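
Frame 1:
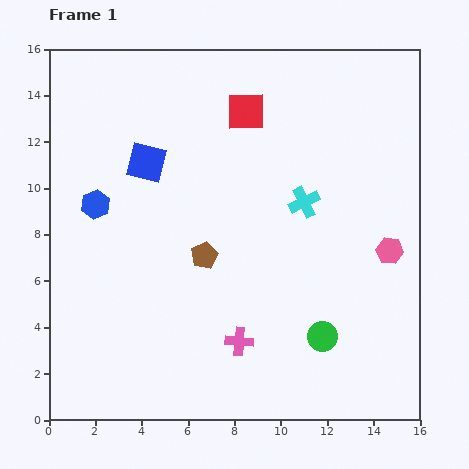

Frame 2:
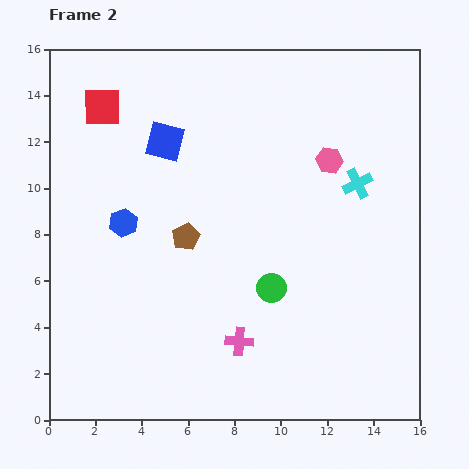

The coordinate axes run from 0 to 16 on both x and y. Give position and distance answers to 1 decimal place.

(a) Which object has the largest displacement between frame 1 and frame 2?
the red square

(moved 6.2; next 4.7)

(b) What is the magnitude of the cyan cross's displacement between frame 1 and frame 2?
2.4

The cyan cross moved from (11.0, 9.4) to (13.3, 10.2), a distance of √(2.3² + 0.8²) ≈ 2.4.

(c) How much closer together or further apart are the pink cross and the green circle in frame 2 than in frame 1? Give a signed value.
-0.9

Distance in frame 1: 3.6. Distance in frame 2: 2.7.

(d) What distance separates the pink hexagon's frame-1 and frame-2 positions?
4.7

The pink hexagon moved from (14.7, 7.3) to (12.1, 11.2), a distance of √(2.6² + 3.9²) ≈ 4.7.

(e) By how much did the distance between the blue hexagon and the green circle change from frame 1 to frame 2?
-4.3

Distance in frame 1: 11.3. Distance in frame 2: 7.0.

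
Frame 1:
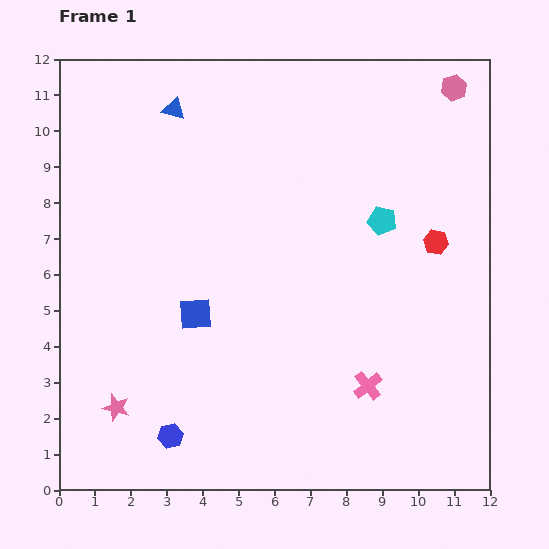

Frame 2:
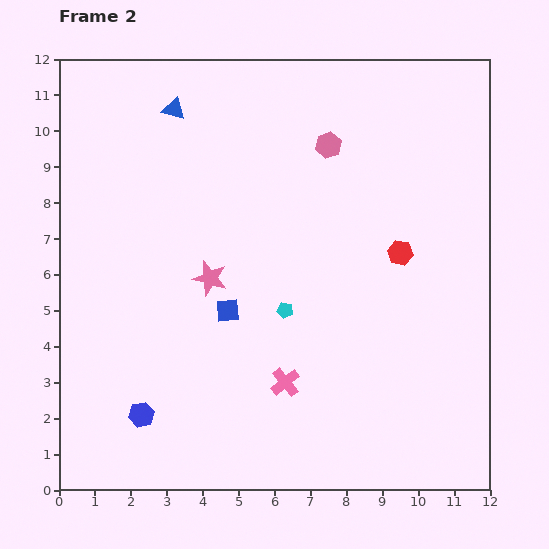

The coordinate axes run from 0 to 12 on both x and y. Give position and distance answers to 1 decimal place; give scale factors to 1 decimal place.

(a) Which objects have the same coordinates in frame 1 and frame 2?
the blue triangle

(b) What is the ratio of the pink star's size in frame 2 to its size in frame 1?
1.3×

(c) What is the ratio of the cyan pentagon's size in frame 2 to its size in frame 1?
0.6×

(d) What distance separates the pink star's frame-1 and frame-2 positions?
4.4

The pink star moved from (1.6, 2.3) to (4.2, 5.9), a distance of √(2.6² + 3.6²) ≈ 4.4.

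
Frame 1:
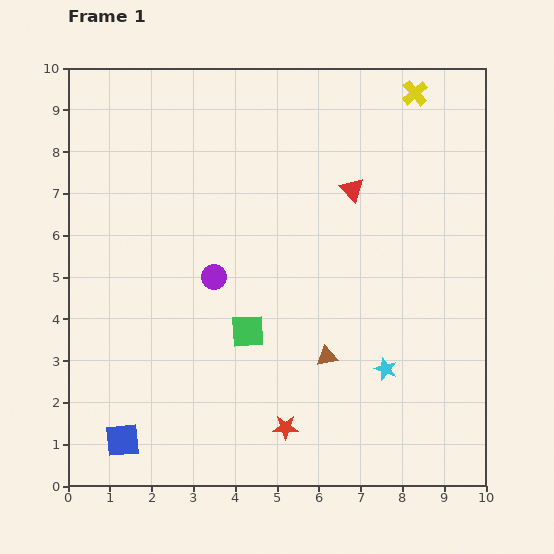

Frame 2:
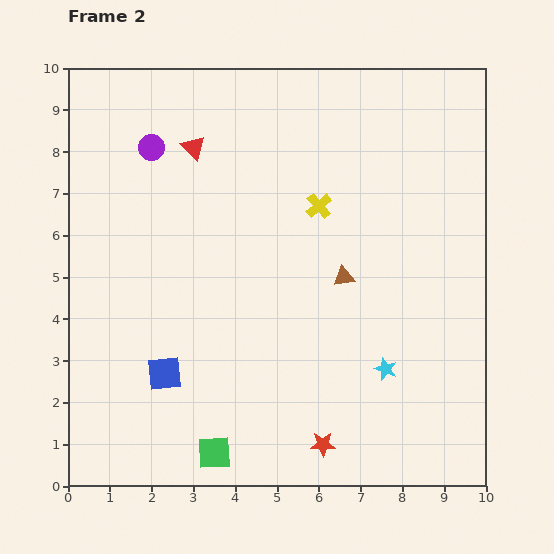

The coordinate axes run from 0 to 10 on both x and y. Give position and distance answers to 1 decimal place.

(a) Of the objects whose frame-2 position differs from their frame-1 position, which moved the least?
the red star

(moved 1.0)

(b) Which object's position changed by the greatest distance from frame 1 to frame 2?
the red triangle

(moved 3.9; next 3.5)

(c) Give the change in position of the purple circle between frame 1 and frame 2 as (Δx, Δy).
(-1.5, 3.1)

The purple circle was at (3.5, 5.0) in frame 1 and (2.0, 8.1) in frame 2.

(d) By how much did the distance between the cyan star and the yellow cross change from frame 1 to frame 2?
-2.4

Distance in frame 1: 6.6. Distance in frame 2: 4.2.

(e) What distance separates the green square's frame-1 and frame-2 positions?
3.0

The green square moved from (4.3, 3.7) to (3.5, 0.8), a distance of √(0.8² + 2.9²) ≈ 3.0.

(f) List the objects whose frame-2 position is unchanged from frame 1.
the cyan star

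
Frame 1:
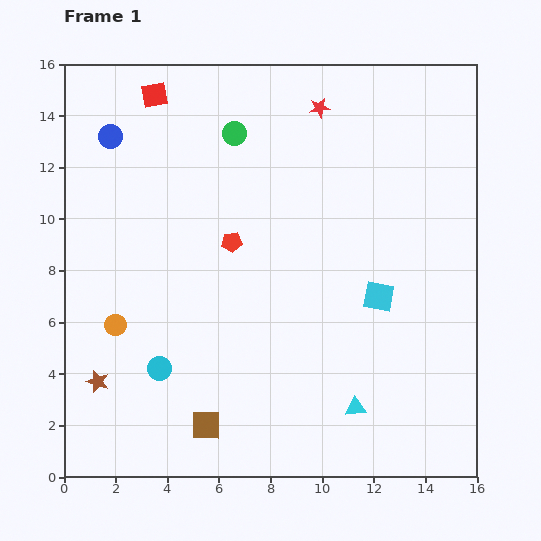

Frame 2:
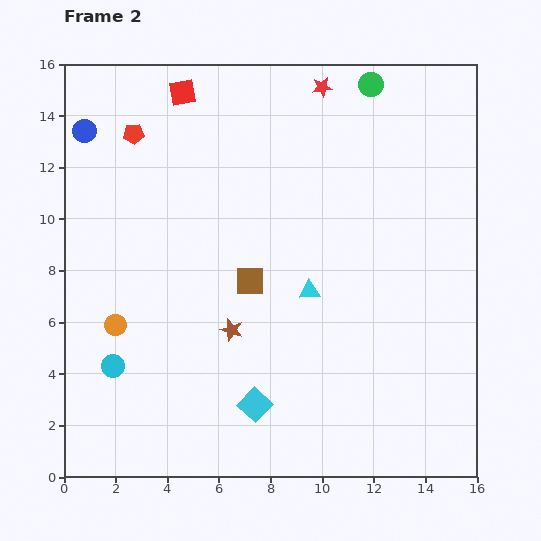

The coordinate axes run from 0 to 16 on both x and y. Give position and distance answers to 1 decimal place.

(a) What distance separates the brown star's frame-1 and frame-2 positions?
5.6

The brown star moved from (1.3, 3.7) to (6.5, 5.7), a distance of √(5.2² + 2.0²) ≈ 5.6.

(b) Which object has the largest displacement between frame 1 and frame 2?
the cyan square

(moved 6.4; next 5.9)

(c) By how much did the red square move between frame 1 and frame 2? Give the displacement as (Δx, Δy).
(1.1, 0.1)

The red square was at (3.5, 14.8) in frame 1 and (4.6, 14.9) in frame 2.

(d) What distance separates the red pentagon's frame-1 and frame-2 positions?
5.7

The red pentagon moved from (6.5, 9.1) to (2.7, 13.3), a distance of √(3.8² + 4.2²) ≈ 5.7.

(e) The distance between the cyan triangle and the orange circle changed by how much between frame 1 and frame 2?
-2.2

Distance in frame 1: 9.8. Distance in frame 2: 7.6.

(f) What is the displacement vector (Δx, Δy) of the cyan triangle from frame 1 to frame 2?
(-1.8, 4.5)

The cyan triangle was at (11.3, 2.7) in frame 1 and (9.5, 7.2) in frame 2.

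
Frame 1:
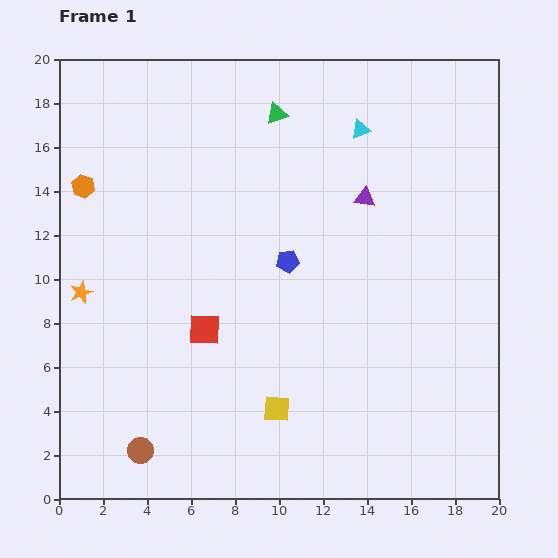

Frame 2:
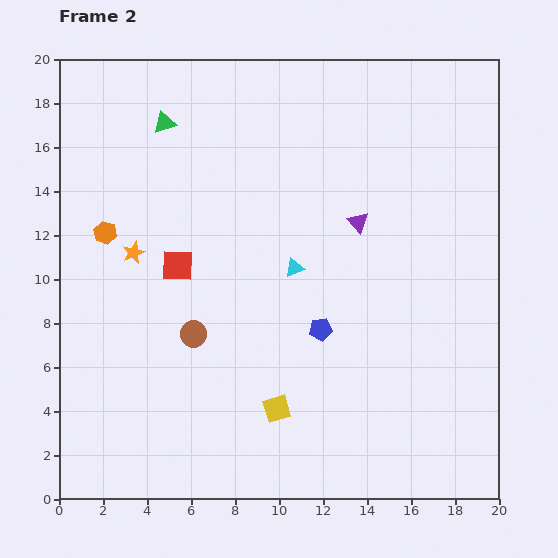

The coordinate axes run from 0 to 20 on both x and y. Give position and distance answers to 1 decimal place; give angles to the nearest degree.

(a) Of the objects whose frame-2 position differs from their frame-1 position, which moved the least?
the purple triangle

(moved 1.1)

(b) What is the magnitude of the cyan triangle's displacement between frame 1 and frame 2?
7.0

The cyan triangle moved from (13.7, 16.8) to (10.7, 10.5), a distance of √(3.0² + 6.3²) ≈ 7.0.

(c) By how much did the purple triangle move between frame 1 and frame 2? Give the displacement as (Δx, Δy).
(-0.3, -1.1)

The purple triangle was at (13.9, 13.7) in frame 1 and (13.6, 12.6) in frame 2.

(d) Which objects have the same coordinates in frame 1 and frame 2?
the yellow square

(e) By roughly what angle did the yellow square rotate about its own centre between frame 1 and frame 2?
21° counter-clockwise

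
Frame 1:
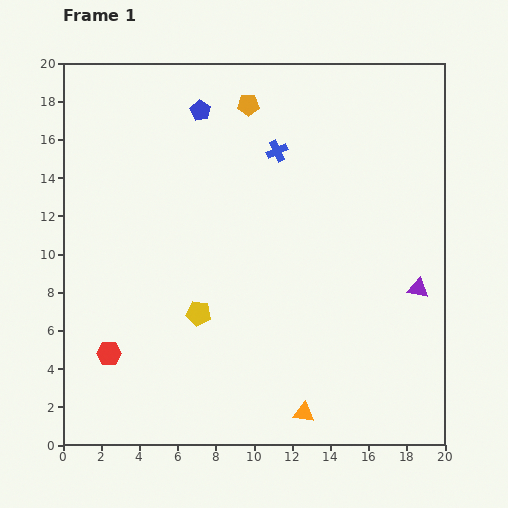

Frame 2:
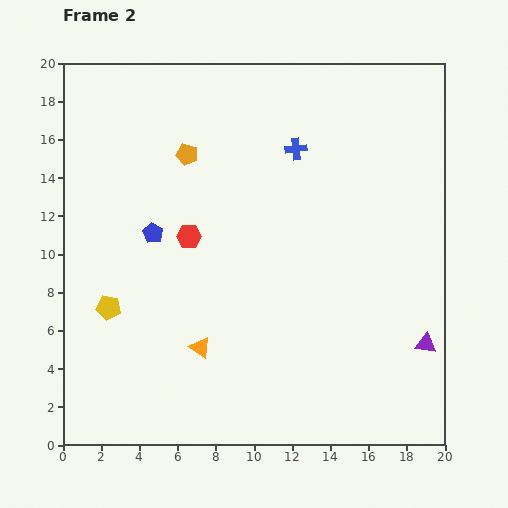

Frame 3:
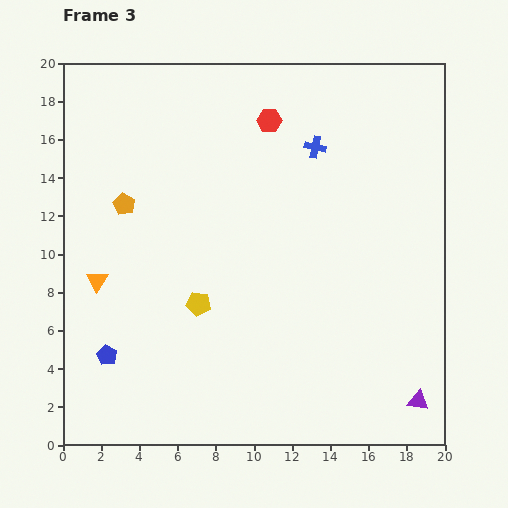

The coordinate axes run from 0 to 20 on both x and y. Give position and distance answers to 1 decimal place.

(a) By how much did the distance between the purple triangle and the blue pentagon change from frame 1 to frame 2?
+0.7

Distance in frame 1: 14.7. Distance in frame 2: 15.4.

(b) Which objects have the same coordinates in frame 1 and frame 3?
none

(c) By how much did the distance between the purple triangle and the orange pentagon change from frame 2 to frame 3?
+2.6

Distance in frame 2: 15.9. Distance in frame 3: 18.5.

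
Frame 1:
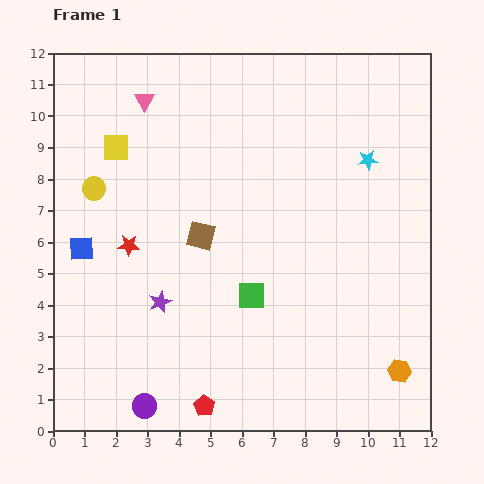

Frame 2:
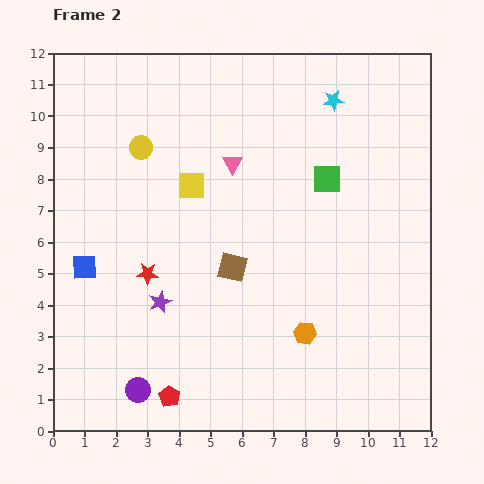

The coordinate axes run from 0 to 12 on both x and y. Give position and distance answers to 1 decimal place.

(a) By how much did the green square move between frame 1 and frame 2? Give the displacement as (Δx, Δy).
(2.4, 3.7)

The green square was at (6.3, 4.3) in frame 1 and (8.7, 8.0) in frame 2.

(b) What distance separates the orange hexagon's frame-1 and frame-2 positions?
3.2

The orange hexagon moved from (11.0, 1.9) to (8.0, 3.1), a distance of √(3.0² + 1.2²) ≈ 3.2.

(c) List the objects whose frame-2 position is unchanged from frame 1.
the purple star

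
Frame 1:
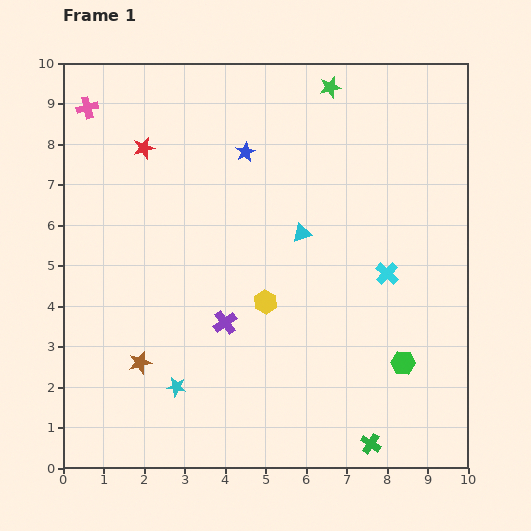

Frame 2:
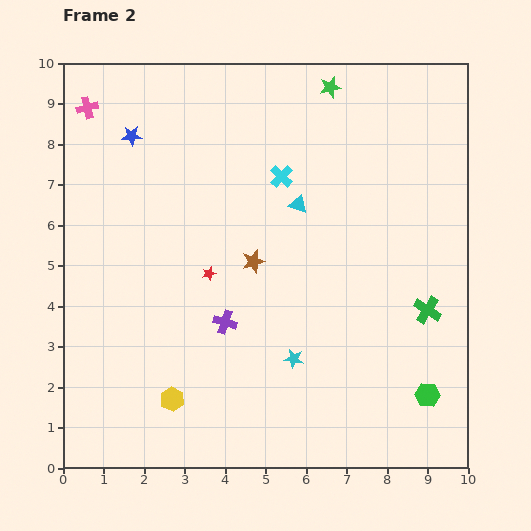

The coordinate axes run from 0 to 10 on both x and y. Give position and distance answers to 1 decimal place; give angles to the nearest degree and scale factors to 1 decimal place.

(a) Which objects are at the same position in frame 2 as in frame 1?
the purple cross, the pink cross, the green star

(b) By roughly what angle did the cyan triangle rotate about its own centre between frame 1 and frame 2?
35° clockwise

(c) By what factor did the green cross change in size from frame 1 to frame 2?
1.3×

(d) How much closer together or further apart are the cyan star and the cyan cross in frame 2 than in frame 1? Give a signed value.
-1.4

Distance in frame 1: 5.9. Distance in frame 2: 4.5.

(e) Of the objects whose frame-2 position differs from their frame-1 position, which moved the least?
the cyan triangle

(moved 0.7)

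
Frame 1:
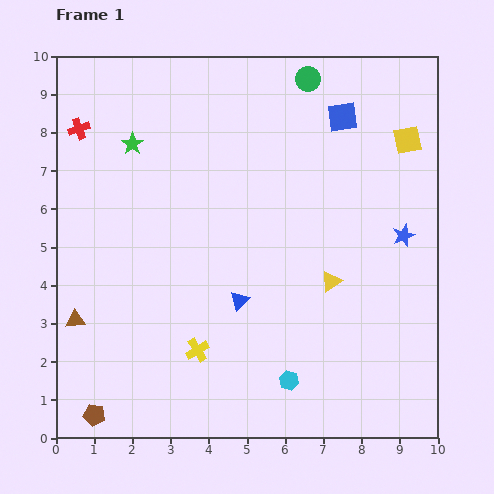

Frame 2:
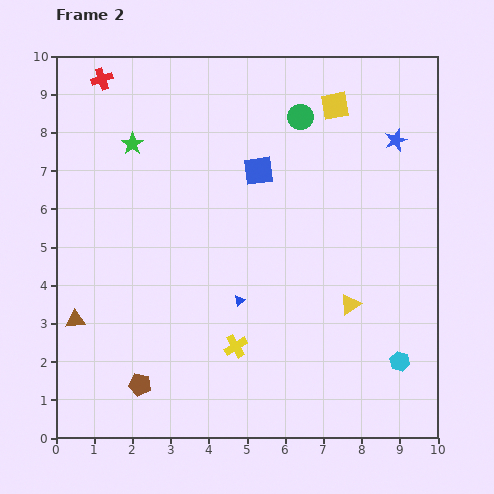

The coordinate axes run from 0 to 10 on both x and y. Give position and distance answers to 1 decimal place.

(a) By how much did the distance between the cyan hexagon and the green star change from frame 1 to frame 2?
+1.6

Distance in frame 1: 7.4. Distance in frame 2: 9.0.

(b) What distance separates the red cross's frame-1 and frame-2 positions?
1.4

The red cross moved from (0.6, 8.1) to (1.2, 9.4), a distance of √(0.6² + 1.3²) ≈ 1.4.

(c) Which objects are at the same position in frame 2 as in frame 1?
the brown triangle, the blue triangle, the green star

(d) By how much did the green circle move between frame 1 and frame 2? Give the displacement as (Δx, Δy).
(-0.2, -1.0)

The green circle was at (6.6, 9.4) in frame 1 and (6.4, 8.4) in frame 2.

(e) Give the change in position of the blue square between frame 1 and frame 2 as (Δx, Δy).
(-2.2, -1.4)

The blue square was at (7.5, 8.4) in frame 1 and (5.3, 7.0) in frame 2.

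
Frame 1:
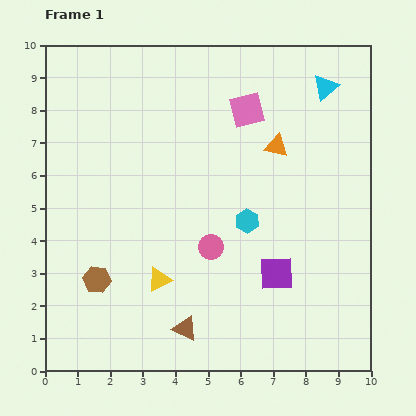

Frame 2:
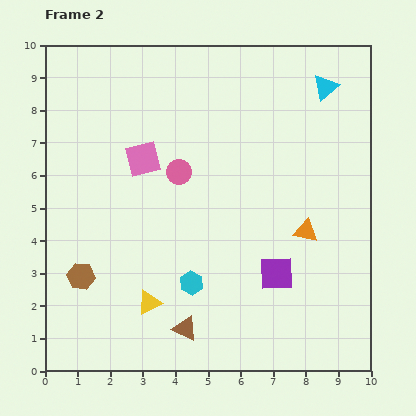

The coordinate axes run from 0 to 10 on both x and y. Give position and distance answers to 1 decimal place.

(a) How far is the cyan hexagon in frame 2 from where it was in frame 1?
2.5

The cyan hexagon moved from (6.2, 4.6) to (4.5, 2.7), a distance of √(1.7² + 1.9²) ≈ 2.5.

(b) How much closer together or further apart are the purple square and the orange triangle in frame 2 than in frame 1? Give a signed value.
-2.3

Distance in frame 1: 3.9. Distance in frame 2: 1.6.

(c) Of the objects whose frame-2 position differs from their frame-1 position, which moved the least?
the brown hexagon

(moved 0.5)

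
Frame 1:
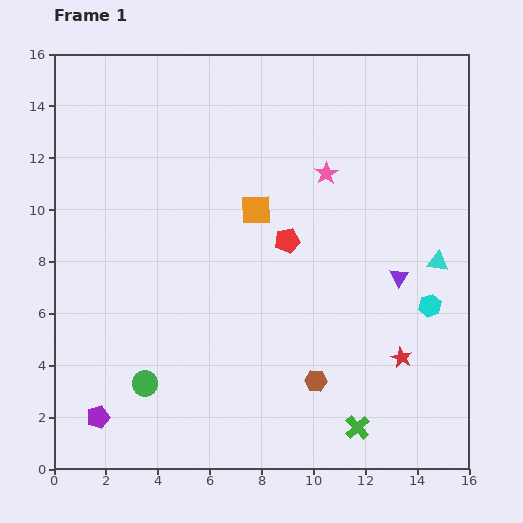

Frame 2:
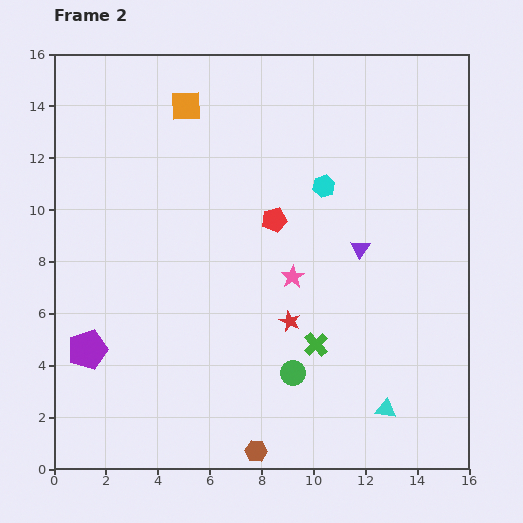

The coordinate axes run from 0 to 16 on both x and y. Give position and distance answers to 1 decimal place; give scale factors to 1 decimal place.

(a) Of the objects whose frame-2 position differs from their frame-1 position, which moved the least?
the red pentagon

(moved 0.9)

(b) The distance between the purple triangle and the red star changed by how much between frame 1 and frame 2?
+0.8

Distance in frame 1: 3.1. Distance in frame 2: 3.9.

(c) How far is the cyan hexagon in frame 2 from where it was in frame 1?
6.2

The cyan hexagon moved from (14.5, 6.3) to (10.4, 10.9), a distance of √(4.1² + 4.6²) ≈ 6.2.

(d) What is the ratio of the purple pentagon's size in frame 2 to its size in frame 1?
1.7×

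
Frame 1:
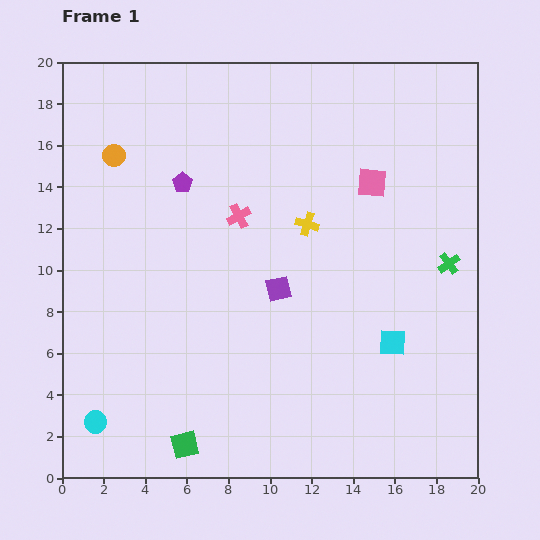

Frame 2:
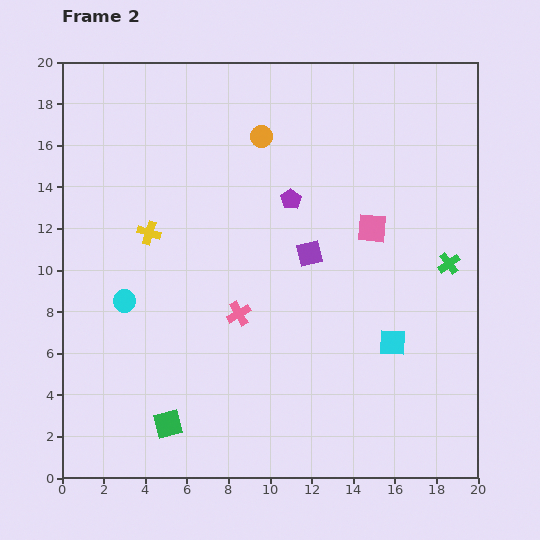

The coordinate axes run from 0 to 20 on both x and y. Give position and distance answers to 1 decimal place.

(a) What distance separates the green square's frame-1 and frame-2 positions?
1.3

The green square moved from (5.9, 1.6) to (5.1, 2.6), a distance of √(0.8² + 1.0²) ≈ 1.3.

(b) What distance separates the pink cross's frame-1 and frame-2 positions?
4.7

The pink cross moved from (8.5, 12.6) to (8.5, 7.9), a distance of √(0.0² + 4.7²) ≈ 4.7.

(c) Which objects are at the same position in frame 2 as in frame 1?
the green cross, the cyan square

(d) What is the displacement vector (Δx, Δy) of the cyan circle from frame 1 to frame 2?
(1.4, 5.8)

The cyan circle was at (1.6, 2.7) in frame 1 and (3.0, 8.5) in frame 2.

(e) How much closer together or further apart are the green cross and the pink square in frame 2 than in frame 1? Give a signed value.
-1.3

Distance in frame 1: 5.4. Distance in frame 2: 4.1.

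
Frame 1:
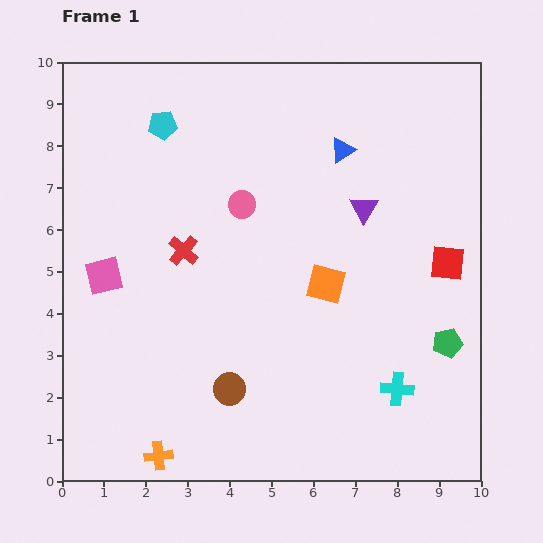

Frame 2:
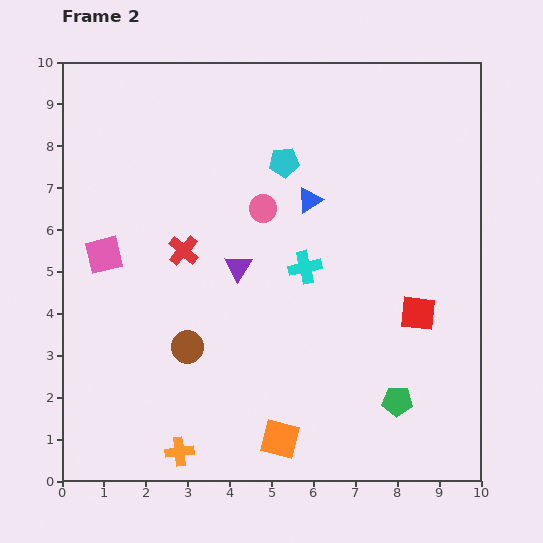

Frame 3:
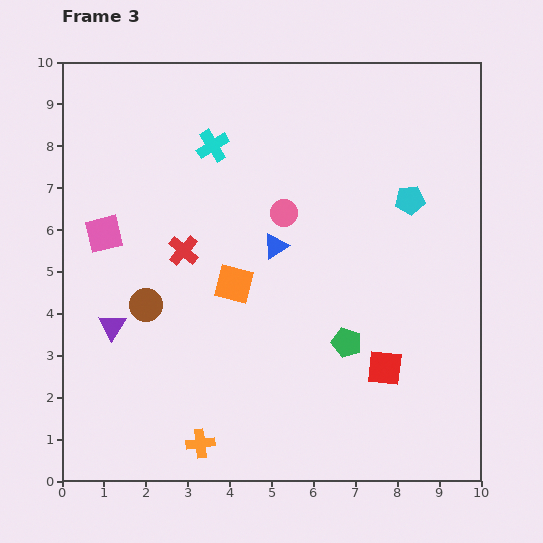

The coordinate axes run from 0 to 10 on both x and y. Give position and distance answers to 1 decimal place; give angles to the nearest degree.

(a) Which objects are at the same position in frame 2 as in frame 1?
the red cross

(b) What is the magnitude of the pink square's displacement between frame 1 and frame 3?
1.0

The pink square moved from (1.0, 4.9) to (1.0, 5.9), a distance of √(0.0² + 1.0²) ≈ 1.0.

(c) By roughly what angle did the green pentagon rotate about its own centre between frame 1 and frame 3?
30° clockwise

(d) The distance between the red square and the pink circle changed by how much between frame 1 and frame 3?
-0.7

Distance in frame 1: 5.1. Distance in frame 3: 4.4.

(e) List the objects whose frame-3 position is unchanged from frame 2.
the red cross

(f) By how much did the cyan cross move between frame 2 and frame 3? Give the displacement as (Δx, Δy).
(-2.2, 2.9)

The cyan cross was at (5.8, 5.1) in frame 2 and (3.6, 8.0) in frame 3.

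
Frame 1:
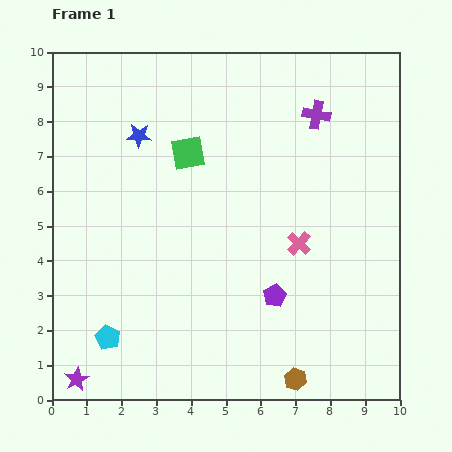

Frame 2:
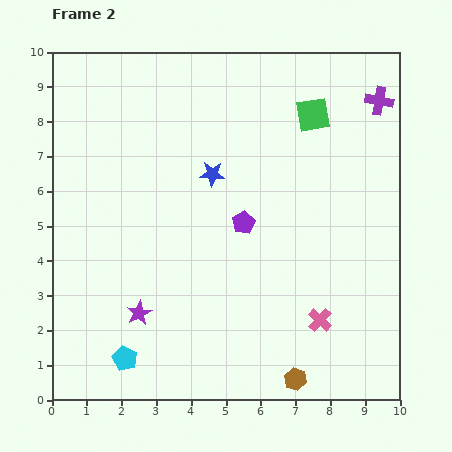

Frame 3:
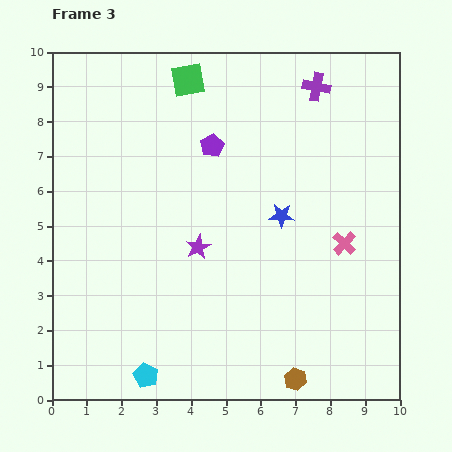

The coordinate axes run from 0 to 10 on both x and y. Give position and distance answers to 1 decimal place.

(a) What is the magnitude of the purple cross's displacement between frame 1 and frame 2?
1.8

The purple cross moved from (7.6, 8.2) to (9.4, 8.6), a distance of √(1.8² + 0.4²) ≈ 1.8.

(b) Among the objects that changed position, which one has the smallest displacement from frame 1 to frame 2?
the cyan pentagon

(moved 0.8)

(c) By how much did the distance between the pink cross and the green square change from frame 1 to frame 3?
+2.4

Distance in frame 1: 4.1. Distance in frame 3: 6.5.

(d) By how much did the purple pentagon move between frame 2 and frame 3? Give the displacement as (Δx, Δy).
(-0.9, 2.2)

The purple pentagon was at (5.5, 5.1) in frame 2 and (4.6, 7.3) in frame 3.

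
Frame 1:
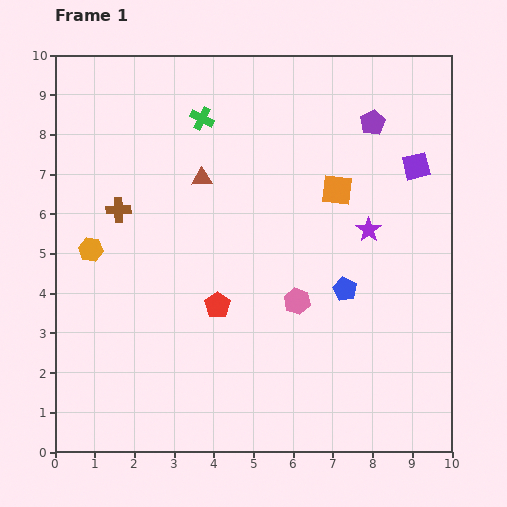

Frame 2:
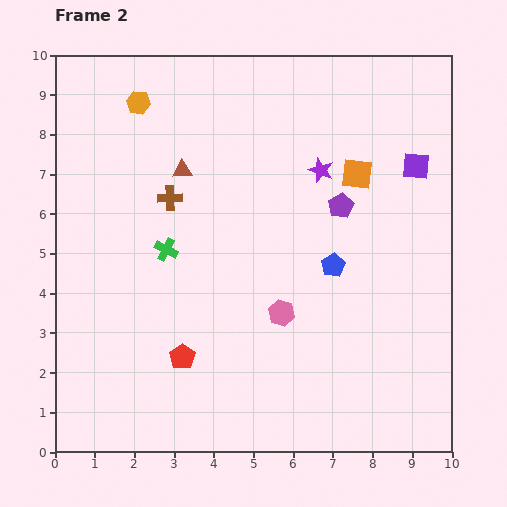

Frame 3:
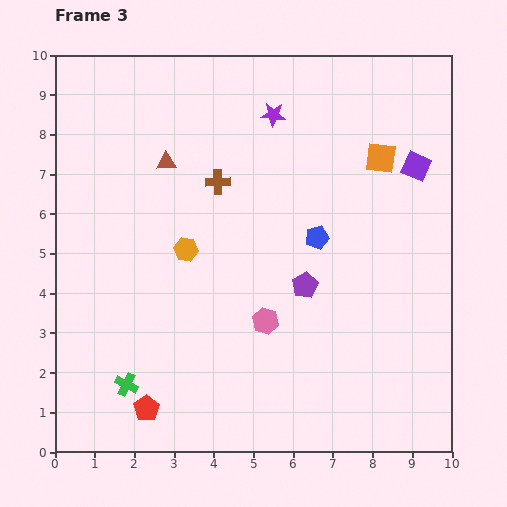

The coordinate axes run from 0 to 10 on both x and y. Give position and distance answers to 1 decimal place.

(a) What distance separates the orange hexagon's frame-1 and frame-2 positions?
3.9

The orange hexagon moved from (0.9, 5.1) to (2.1, 8.8), a distance of √(1.2² + 3.7²) ≈ 3.9.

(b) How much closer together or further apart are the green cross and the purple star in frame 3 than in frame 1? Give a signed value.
+2.7

Distance in frame 1: 5.0. Distance in frame 3: 7.7.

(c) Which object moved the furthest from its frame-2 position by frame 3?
the orange hexagon

(moved 3.9; next 3.5)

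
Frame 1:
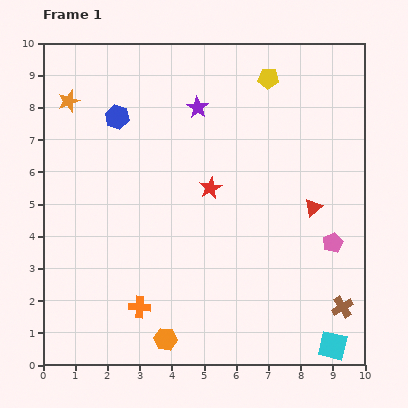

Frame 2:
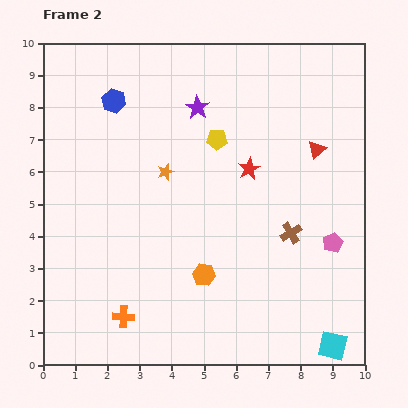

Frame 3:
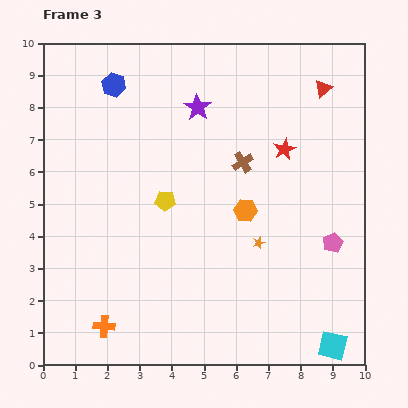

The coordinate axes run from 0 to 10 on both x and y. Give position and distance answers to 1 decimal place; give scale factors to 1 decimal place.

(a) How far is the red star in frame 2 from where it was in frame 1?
1.3

The red star moved from (5.2, 5.5) to (6.4, 6.1), a distance of √(1.2² + 0.6²) ≈ 1.3.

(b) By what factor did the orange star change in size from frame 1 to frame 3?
0.6×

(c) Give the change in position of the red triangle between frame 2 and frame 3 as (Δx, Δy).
(0.2, 1.9)

The red triangle was at (8.5, 6.7) in frame 2 and (8.7, 8.6) in frame 3.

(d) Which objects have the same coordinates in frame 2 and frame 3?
the purple star, the pink pentagon, the cyan square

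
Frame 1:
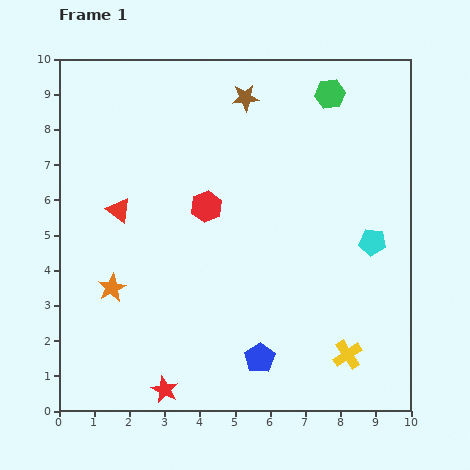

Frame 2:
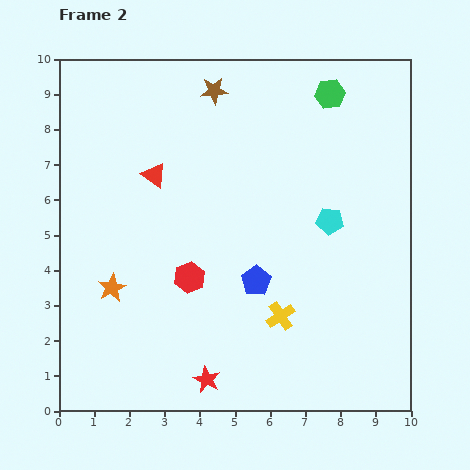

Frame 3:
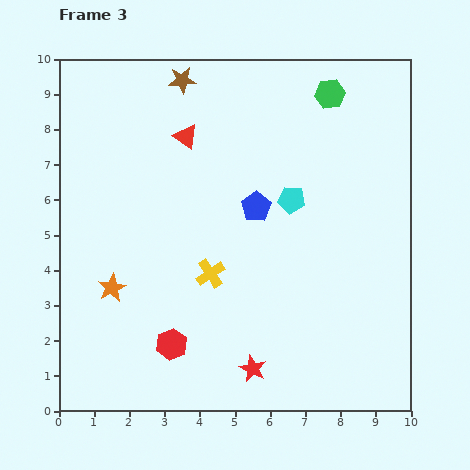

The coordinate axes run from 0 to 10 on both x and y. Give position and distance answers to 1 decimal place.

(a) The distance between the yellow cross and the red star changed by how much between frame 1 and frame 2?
-2.5

Distance in frame 1: 5.3. Distance in frame 2: 2.8.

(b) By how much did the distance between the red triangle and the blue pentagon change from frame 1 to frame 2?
-1.6

Distance in frame 1: 5.8. Distance in frame 2: 4.2.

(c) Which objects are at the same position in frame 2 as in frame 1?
the orange star, the green hexagon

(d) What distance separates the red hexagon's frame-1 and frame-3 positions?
4.0

The red hexagon moved from (4.2, 5.8) to (3.2, 1.9), a distance of √(1.0² + 3.9²) ≈ 4.0.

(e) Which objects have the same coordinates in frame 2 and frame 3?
the orange star, the green hexagon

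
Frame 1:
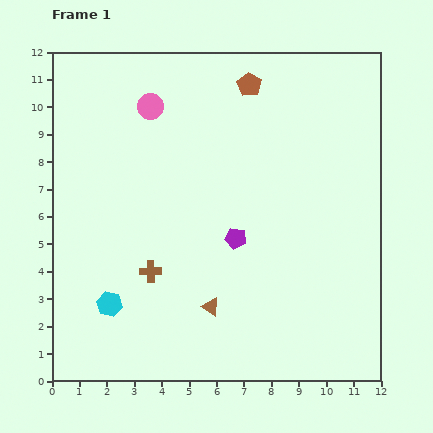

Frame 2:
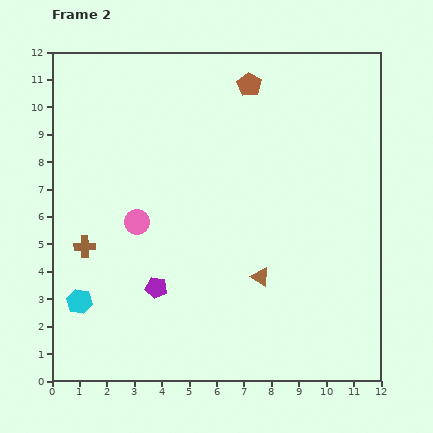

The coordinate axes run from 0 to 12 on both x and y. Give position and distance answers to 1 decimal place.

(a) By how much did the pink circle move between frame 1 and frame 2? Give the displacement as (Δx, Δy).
(-0.5, -4.2)

The pink circle was at (3.6, 10.0) in frame 1 and (3.1, 5.8) in frame 2.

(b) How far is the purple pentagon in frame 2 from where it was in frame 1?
3.4

The purple pentagon moved from (6.7, 5.2) to (3.8, 3.4), a distance of √(2.9² + 1.8²) ≈ 3.4.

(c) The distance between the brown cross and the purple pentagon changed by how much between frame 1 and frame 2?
-0.3

Distance in frame 1: 3.3. Distance in frame 2: 3.0.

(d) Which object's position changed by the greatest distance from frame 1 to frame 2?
the pink circle

(moved 4.2; next 3.4)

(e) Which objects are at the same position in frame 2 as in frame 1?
the brown pentagon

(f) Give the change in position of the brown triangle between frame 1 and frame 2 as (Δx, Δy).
(1.8, 1.1)

The brown triangle was at (5.8, 2.7) in frame 1 and (7.6, 3.8) in frame 2.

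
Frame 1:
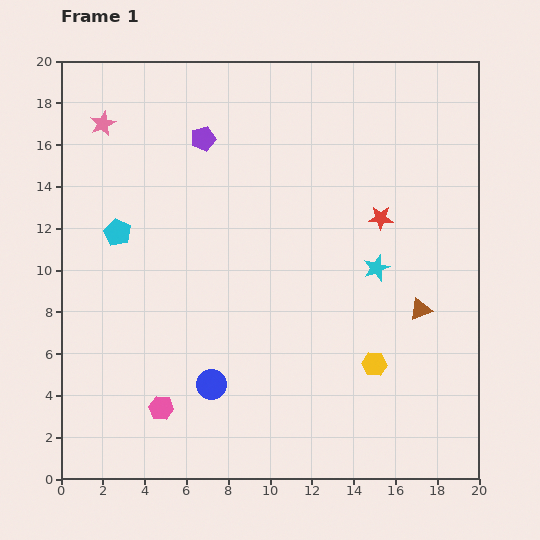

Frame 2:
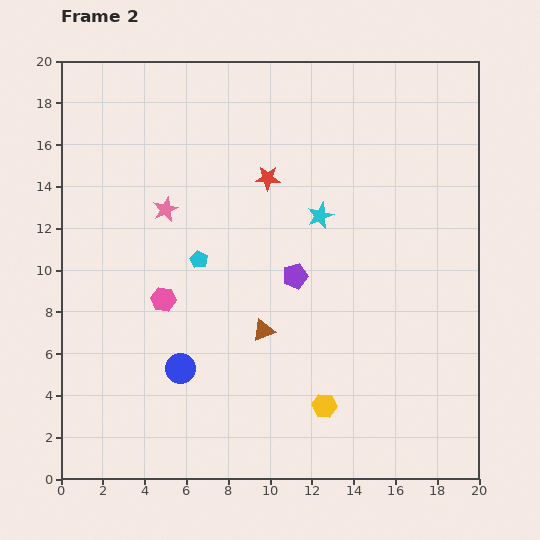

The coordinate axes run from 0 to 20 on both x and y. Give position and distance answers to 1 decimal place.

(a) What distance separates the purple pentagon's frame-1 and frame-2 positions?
7.9

The purple pentagon moved from (6.8, 16.3) to (11.2, 9.7), a distance of √(4.4² + 6.6²) ≈ 7.9.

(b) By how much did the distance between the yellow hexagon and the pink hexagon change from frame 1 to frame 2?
-1.2

Distance in frame 1: 10.4. Distance in frame 2: 9.2.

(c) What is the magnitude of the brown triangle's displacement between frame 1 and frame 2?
7.6

The brown triangle moved from (17.2, 8.1) to (9.7, 7.1), a distance of √(7.5² + 1.0²) ≈ 7.6.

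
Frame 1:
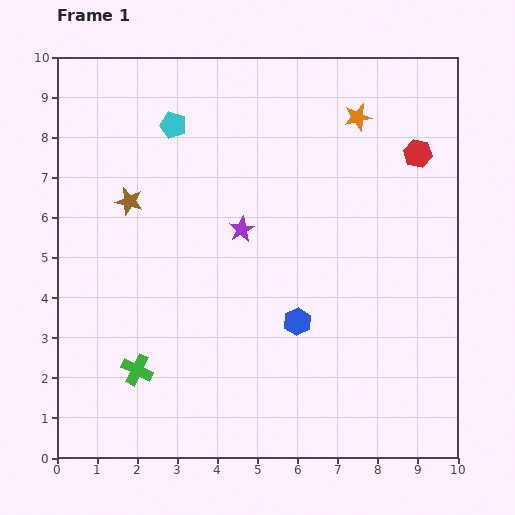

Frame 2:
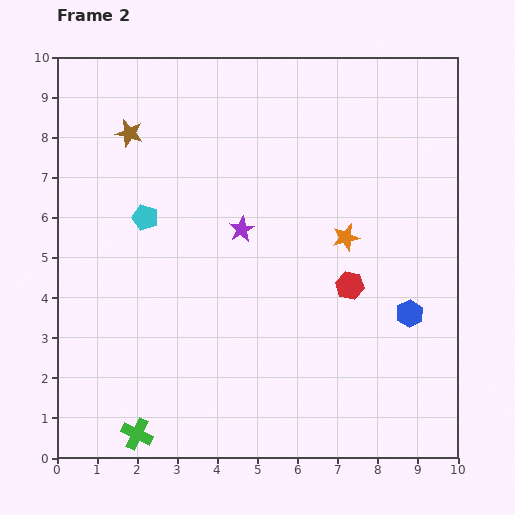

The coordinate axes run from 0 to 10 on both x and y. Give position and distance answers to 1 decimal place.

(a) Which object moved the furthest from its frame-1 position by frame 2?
the red hexagon

(moved 3.7; next 3.0)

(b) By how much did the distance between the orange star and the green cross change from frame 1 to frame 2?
-1.3

Distance in frame 1: 8.4. Distance in frame 2: 7.1.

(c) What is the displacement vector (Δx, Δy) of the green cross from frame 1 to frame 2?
(0.0, -1.6)

The green cross was at (2.0, 2.2) in frame 1 and (2.0, 0.6) in frame 2.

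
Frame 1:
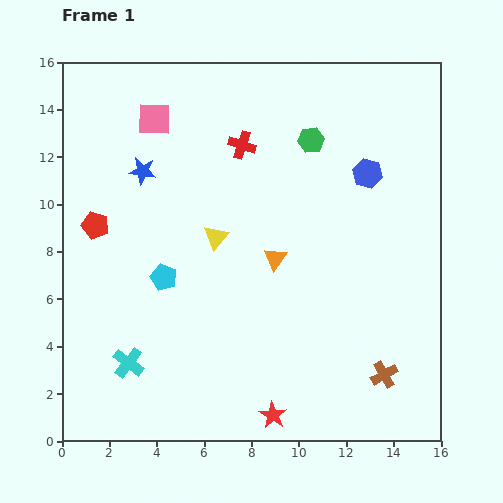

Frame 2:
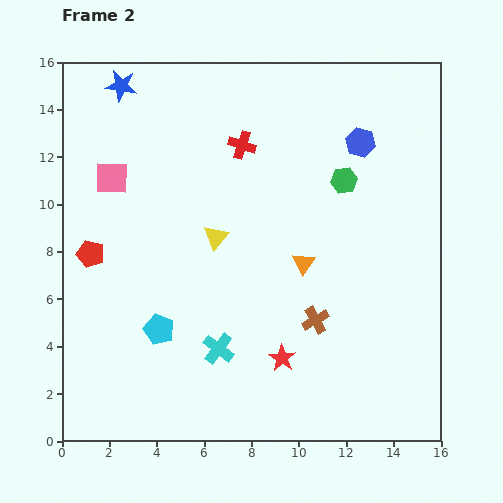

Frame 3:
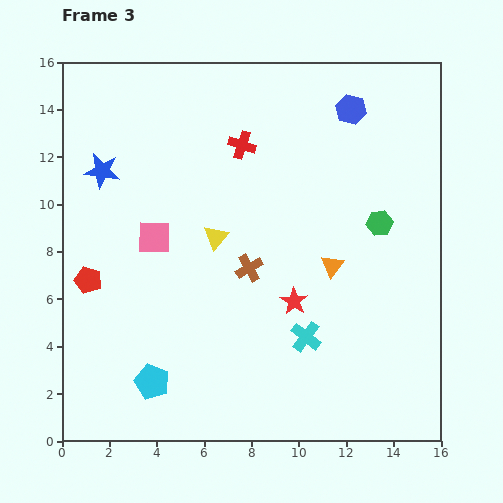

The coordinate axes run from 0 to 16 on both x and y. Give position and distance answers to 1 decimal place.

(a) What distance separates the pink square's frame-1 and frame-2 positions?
3.1

The pink square moved from (3.9, 13.6) to (2.1, 11.1), a distance of √(1.8² + 2.5²) ≈ 3.1.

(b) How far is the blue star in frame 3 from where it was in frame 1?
1.7

The blue star moved from (3.4, 11.4) to (1.7, 11.4), a distance of √(1.7² + 0.0²) ≈ 1.7.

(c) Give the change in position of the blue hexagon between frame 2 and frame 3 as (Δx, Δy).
(-0.4, 1.4)

The blue hexagon was at (12.6, 12.6) in frame 2 and (12.2, 14.0) in frame 3.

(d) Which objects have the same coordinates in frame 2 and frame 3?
the red cross, the yellow triangle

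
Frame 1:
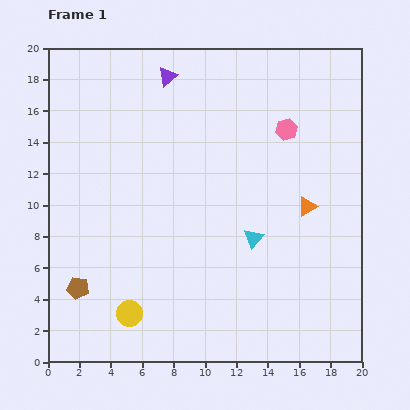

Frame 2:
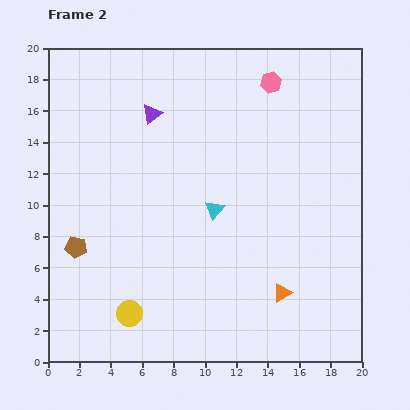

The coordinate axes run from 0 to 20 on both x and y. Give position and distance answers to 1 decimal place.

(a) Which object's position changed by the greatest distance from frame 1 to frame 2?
the orange triangle

(moved 5.7; next 3.2)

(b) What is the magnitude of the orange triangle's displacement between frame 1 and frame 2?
5.7

The orange triangle moved from (16.5, 9.9) to (14.9, 4.4), a distance of √(1.6² + 5.5²) ≈ 5.7.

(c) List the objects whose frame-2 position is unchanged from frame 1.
the yellow circle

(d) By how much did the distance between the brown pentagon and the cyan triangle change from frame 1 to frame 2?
-2.5

Distance in frame 1: 11.6. Distance in frame 2: 9.1.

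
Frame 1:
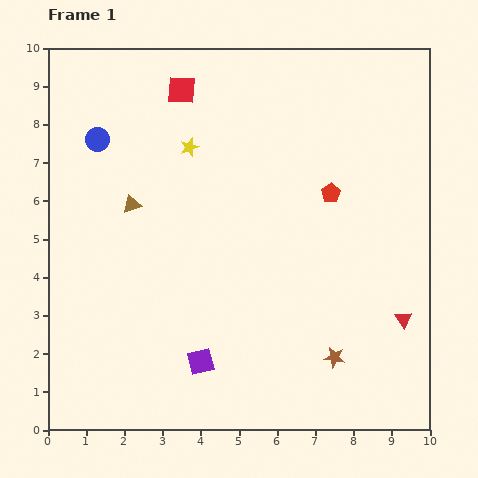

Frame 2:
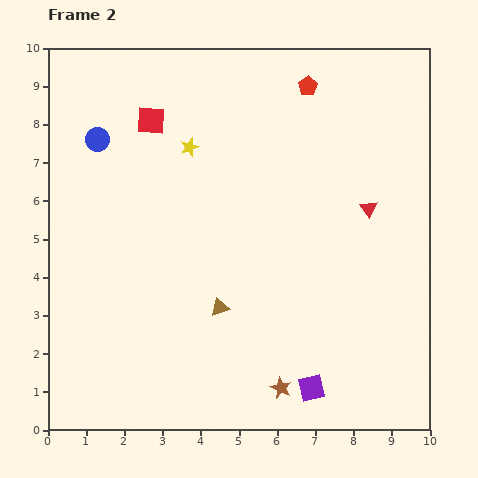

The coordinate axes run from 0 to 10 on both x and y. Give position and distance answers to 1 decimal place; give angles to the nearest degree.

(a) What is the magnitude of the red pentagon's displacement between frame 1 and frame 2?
2.9

The red pentagon moved from (7.4, 6.2) to (6.8, 9.0), a distance of √(0.6² + 2.8²) ≈ 2.9.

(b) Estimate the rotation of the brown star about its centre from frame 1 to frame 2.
17° clockwise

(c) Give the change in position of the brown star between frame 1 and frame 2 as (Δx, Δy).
(-1.4, -0.8)

The brown star was at (7.5, 1.9) in frame 1 and (6.1, 1.1) in frame 2.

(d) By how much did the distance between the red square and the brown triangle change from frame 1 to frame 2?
+1.9

Distance in frame 1: 3.3. Distance in frame 2: 5.2.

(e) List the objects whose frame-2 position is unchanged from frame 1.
the yellow star, the blue circle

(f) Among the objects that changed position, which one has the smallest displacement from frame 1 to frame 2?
the red square

(moved 1.1)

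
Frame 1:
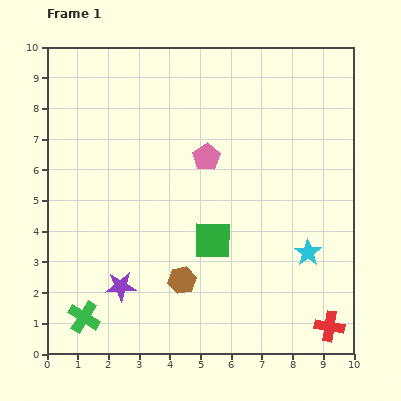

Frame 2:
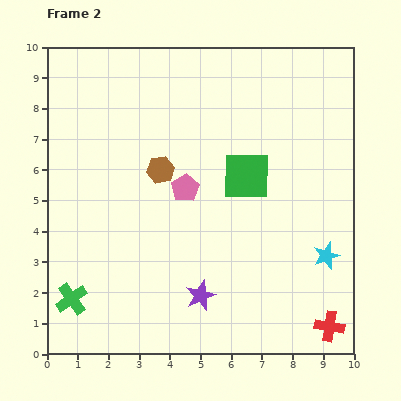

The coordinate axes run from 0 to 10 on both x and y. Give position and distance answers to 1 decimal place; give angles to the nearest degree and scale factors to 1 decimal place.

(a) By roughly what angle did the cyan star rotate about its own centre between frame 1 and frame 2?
17° clockwise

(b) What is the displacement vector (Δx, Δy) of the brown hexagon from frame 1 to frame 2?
(-0.7, 3.6)

The brown hexagon was at (4.4, 2.4) in frame 1 and (3.7, 6.0) in frame 2.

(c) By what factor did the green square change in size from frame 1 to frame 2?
1.3×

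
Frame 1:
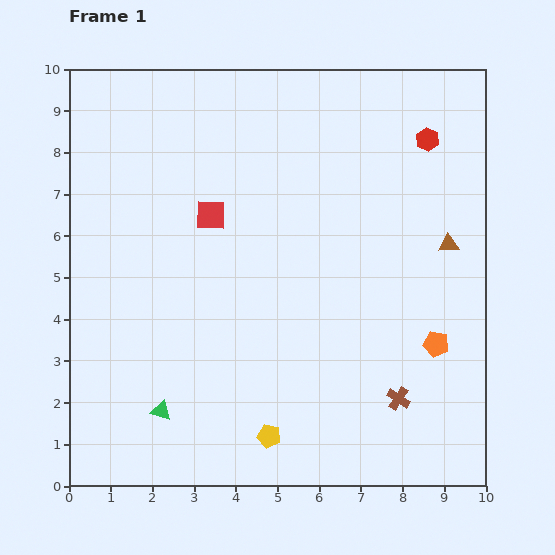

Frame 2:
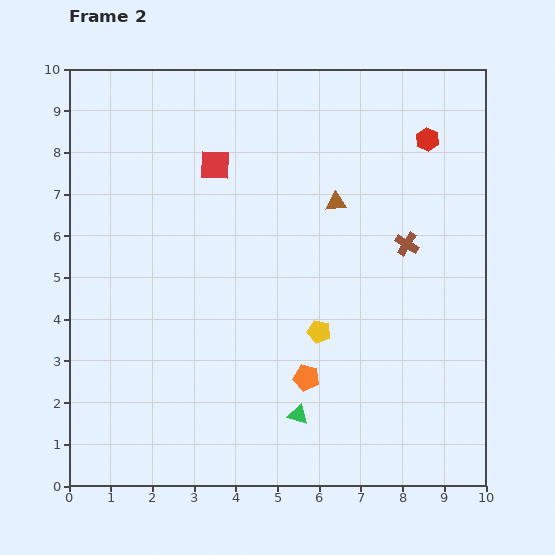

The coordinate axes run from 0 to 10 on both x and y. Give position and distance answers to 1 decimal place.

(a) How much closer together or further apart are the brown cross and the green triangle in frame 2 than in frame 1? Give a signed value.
-0.8

Distance in frame 1: 5.7. Distance in frame 2: 4.9.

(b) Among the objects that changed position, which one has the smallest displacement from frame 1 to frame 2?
the red square

(moved 1.2)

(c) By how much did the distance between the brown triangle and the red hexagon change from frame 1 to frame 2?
+0.2

Distance in frame 1: 2.5. Distance in frame 2: 2.7.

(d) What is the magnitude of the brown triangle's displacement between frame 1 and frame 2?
2.9

The brown triangle moved from (9.1, 5.8) to (6.4, 6.8), a distance of √(2.7² + 1.0²) ≈ 2.9.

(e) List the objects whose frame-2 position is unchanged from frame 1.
the red hexagon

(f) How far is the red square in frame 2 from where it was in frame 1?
1.2

The red square moved from (3.4, 6.5) to (3.5, 7.7), a distance of √(0.1² + 1.2²) ≈ 1.2.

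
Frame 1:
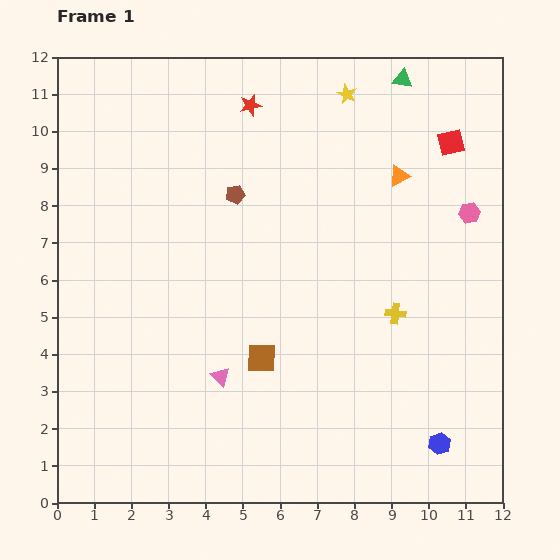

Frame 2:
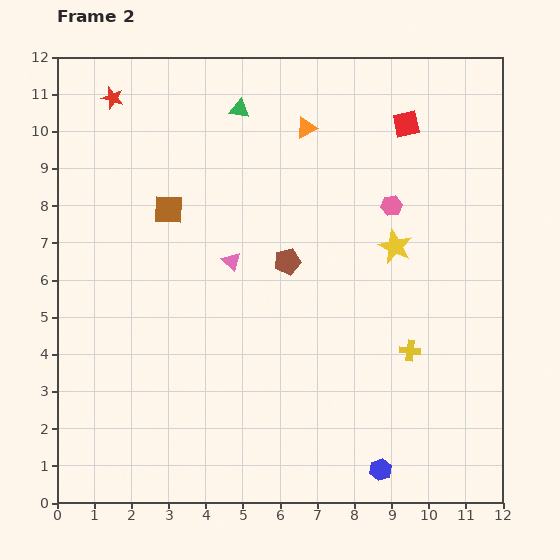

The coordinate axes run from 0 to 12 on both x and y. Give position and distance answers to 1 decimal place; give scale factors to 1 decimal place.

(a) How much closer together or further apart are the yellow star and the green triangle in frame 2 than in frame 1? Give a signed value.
+4.0

Distance in frame 1: 1.6. Distance in frame 2: 5.6.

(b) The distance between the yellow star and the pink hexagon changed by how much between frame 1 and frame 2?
-3.5

Distance in frame 1: 4.6. Distance in frame 2: 1.1.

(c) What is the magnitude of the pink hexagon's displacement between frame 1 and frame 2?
2.1

The pink hexagon moved from (11.1, 7.8) to (9.0, 8.0), a distance of √(2.1² + 0.2²) ≈ 2.1.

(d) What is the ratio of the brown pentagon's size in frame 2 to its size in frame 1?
1.4×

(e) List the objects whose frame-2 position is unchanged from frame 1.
none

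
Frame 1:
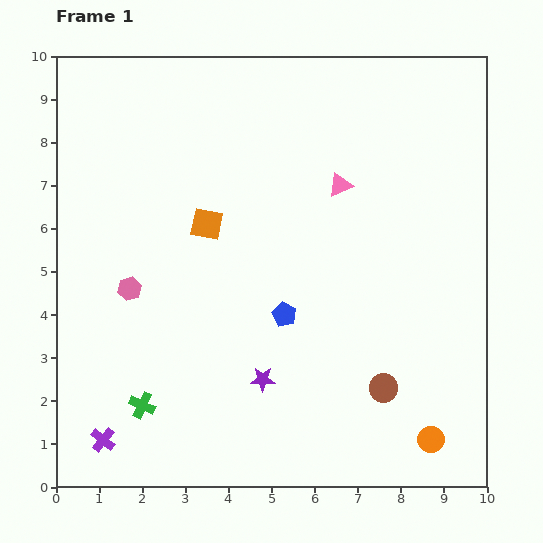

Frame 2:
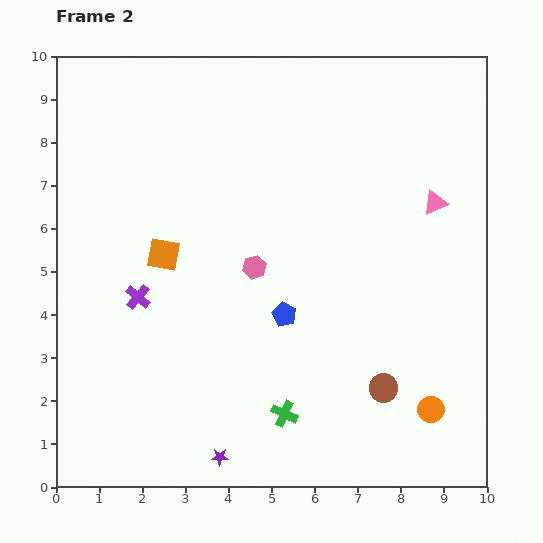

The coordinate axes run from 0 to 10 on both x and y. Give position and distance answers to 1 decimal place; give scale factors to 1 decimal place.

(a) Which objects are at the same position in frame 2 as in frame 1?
the brown circle, the blue pentagon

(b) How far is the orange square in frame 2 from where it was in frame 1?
1.2

The orange square moved from (3.5, 6.1) to (2.5, 5.4), a distance of √(1.0² + 0.7²) ≈ 1.2.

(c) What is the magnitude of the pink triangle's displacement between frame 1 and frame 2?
2.2

The pink triangle moved from (6.6, 7.0) to (8.8, 6.6), a distance of √(2.2² + 0.4²) ≈ 2.2.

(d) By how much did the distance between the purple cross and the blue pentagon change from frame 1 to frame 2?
-1.7

Distance in frame 1: 5.1. Distance in frame 2: 3.4.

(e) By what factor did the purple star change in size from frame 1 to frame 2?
0.7×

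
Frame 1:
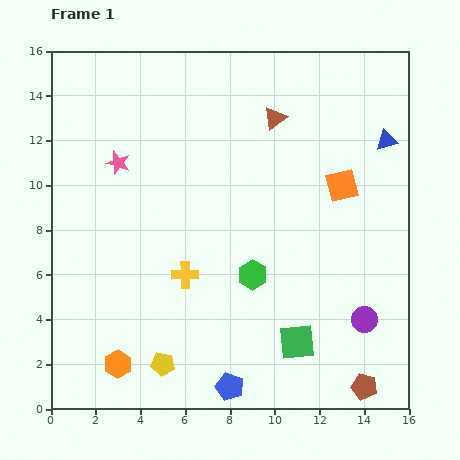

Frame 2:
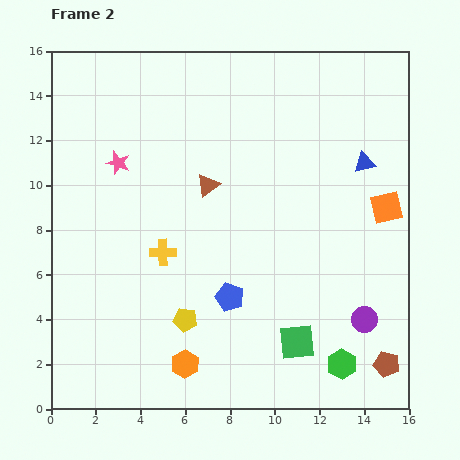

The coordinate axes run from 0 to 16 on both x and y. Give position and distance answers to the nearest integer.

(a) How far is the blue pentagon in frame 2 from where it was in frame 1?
4

The blue pentagon moved from (8, 1) to (8, 5), a distance of √(0² + 4²) ≈ 4.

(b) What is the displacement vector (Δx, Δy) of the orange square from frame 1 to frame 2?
(2, -1)

The orange square was at (13, 10) in frame 1 and (15, 9) in frame 2.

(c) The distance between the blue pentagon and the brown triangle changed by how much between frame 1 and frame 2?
-7

Distance in frame 1: 12. Distance in frame 2: 5.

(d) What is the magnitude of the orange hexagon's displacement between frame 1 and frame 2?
3

The orange hexagon moved from (3, 2) to (6, 2), a distance of √(3² + 0²) ≈ 3.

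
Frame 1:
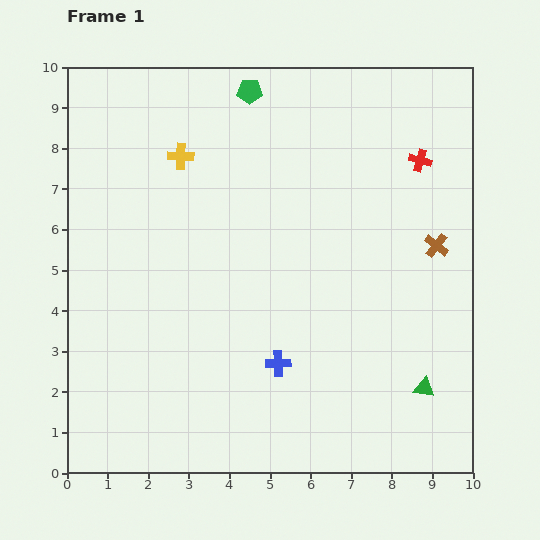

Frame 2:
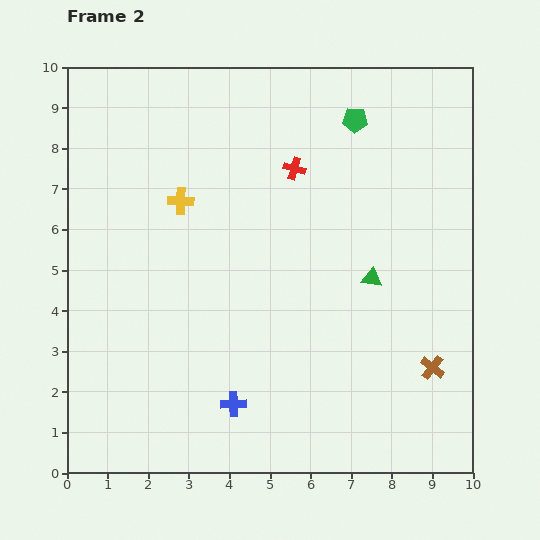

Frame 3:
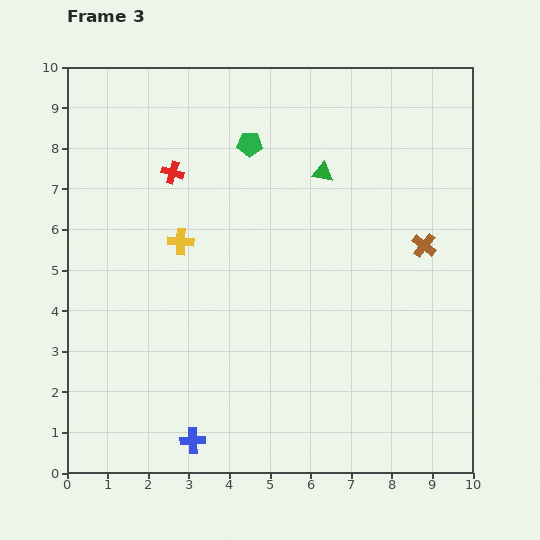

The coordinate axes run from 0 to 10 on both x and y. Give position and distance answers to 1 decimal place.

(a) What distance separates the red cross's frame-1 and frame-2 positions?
3.1

The red cross moved from (8.7, 7.7) to (5.6, 7.5), a distance of √(3.1² + 0.2²) ≈ 3.1.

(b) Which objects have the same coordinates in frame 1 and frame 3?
none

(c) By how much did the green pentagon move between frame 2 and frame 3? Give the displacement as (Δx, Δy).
(-2.6, -0.6)

The green pentagon was at (7.1, 8.7) in frame 2 and (4.5, 8.1) in frame 3.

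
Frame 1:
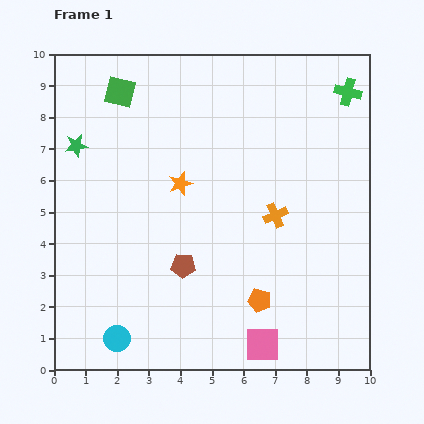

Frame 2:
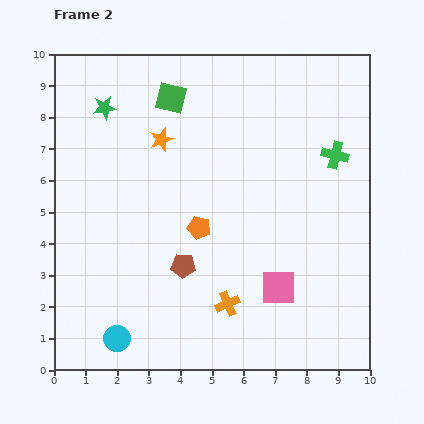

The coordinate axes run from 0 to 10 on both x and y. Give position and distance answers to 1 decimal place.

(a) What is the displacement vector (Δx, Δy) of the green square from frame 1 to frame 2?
(1.6, -0.2)

The green square was at (2.1, 8.8) in frame 1 and (3.7, 8.6) in frame 2.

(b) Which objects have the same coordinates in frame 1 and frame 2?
the brown pentagon, the cyan circle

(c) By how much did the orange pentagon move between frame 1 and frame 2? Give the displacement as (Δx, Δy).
(-1.9, 2.3)

The orange pentagon was at (6.5, 2.2) in frame 1 and (4.6, 4.5) in frame 2.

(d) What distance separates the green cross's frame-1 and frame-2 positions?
2.0

The green cross moved from (9.3, 8.8) to (8.9, 6.8), a distance of √(0.4² + 2.0²) ≈ 2.0.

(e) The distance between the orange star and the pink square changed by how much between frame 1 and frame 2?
+0.3

Distance in frame 1: 5.7. Distance in frame 2: 6.0.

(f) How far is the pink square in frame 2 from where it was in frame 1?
1.9

The pink square moved from (6.6, 0.8) to (7.1, 2.6), a distance of √(0.5² + 1.8²) ≈ 1.9.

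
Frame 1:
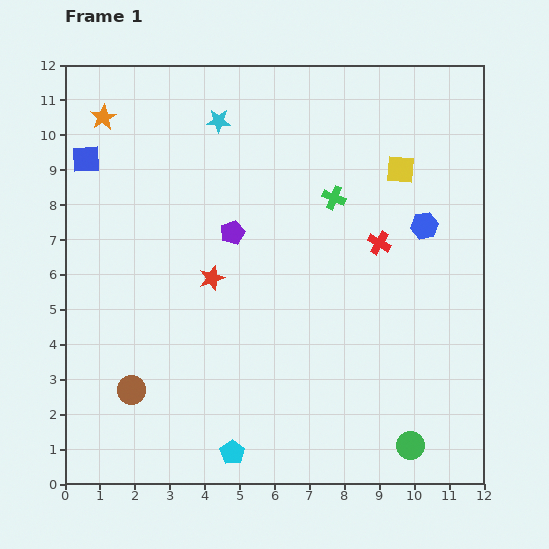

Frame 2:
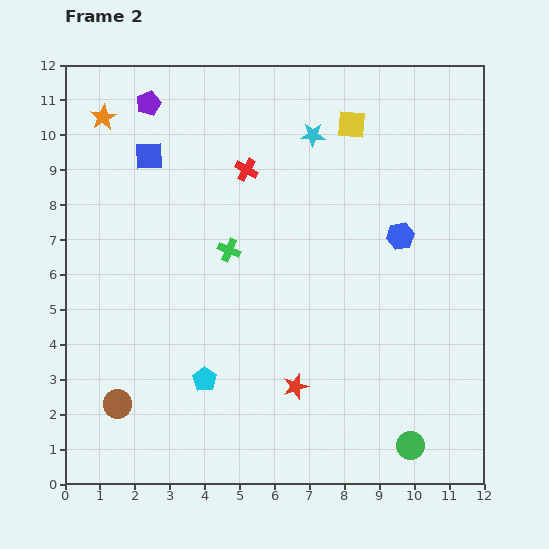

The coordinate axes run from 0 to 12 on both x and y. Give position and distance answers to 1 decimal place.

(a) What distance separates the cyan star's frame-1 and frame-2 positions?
2.7

The cyan star moved from (4.4, 10.4) to (7.1, 10.0), a distance of √(2.7² + 0.4²) ≈ 2.7.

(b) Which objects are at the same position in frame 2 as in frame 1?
the orange star, the green circle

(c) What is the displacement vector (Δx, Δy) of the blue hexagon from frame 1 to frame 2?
(-0.7, -0.3)

The blue hexagon was at (10.3, 7.4) in frame 1 and (9.6, 7.1) in frame 2.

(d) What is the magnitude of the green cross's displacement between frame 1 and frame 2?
3.4

The green cross moved from (7.7, 8.2) to (4.7, 6.7), a distance of √(3.0² + 1.5²) ≈ 3.4.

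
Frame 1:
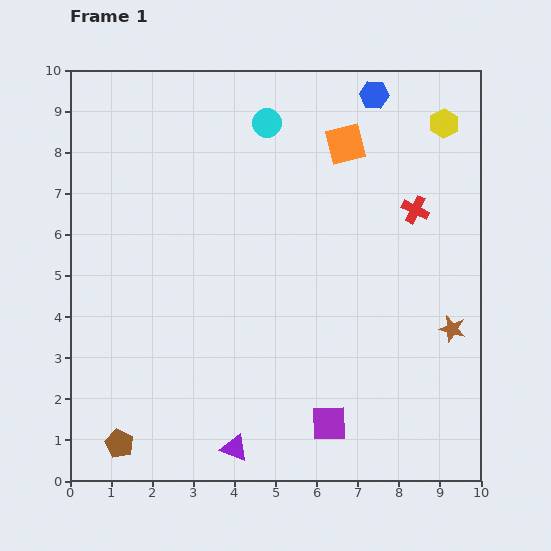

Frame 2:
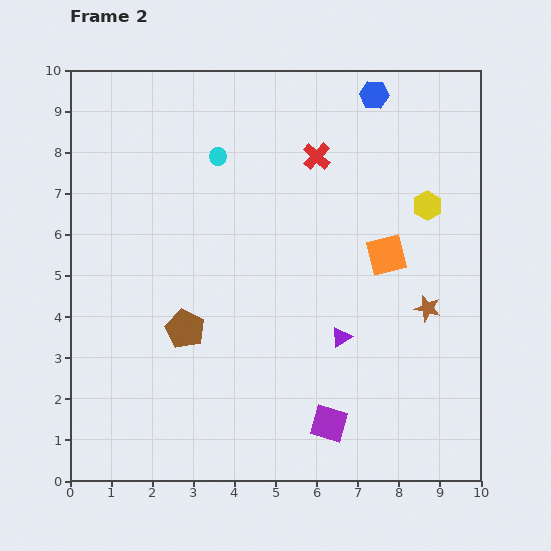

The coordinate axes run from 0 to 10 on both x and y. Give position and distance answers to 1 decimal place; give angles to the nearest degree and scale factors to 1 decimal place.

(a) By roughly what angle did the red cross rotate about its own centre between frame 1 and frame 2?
16° clockwise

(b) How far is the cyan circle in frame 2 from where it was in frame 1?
1.4

The cyan circle moved from (4.8, 8.7) to (3.6, 7.9), a distance of √(1.2² + 0.8²) ≈ 1.4.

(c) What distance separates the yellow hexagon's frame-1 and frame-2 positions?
2.0

The yellow hexagon moved from (9.1, 8.7) to (8.7, 6.7), a distance of √(0.4² + 2.0²) ≈ 2.0.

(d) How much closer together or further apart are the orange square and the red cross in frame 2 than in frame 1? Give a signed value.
+0.6

Distance in frame 1: 2.3. Distance in frame 2: 2.9.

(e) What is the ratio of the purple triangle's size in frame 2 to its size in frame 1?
0.8×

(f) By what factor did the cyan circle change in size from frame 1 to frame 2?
0.6×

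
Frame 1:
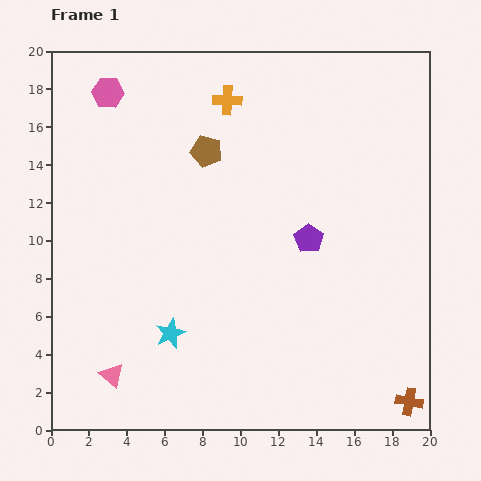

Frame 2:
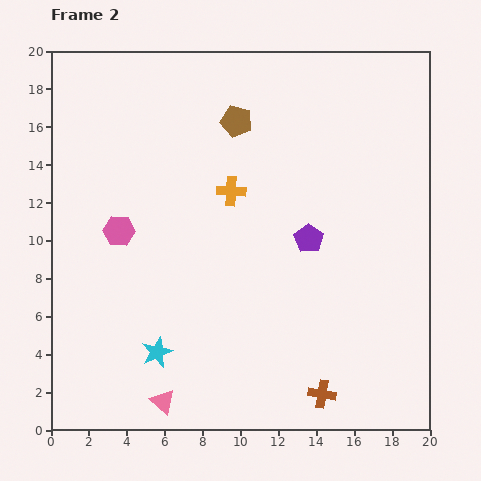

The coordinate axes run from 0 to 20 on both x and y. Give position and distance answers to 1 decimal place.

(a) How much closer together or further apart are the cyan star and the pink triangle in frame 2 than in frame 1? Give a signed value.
-1.2

Distance in frame 1: 3.8. Distance in frame 2: 2.6.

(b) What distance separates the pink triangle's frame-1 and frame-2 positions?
3.0

The pink triangle moved from (3.2, 2.9) to (5.9, 1.5), a distance of √(2.7² + 1.4²) ≈ 3.0.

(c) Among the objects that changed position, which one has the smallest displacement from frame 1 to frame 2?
the cyan star

(moved 1.2)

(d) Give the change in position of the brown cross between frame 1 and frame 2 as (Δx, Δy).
(-4.6, 0.4)

The brown cross was at (18.9, 1.5) in frame 1 and (14.3, 1.9) in frame 2.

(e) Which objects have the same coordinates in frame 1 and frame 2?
the purple pentagon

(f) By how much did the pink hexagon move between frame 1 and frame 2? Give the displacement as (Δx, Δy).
(0.6, -7.3)

The pink hexagon was at (3.0, 17.8) in frame 1 and (3.6, 10.5) in frame 2.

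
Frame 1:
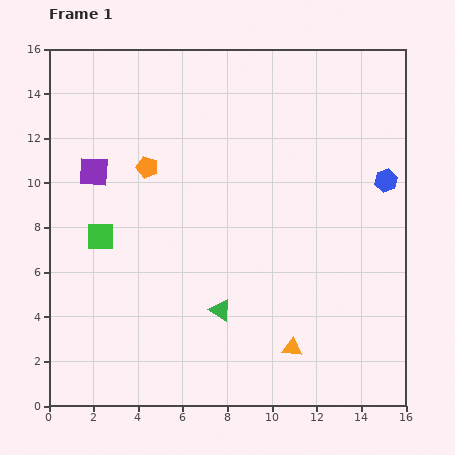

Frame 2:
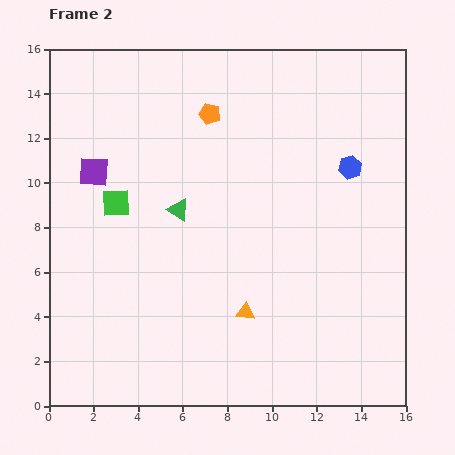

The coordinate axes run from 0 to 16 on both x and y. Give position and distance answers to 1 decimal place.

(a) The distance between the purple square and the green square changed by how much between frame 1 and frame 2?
-1.2

Distance in frame 1: 2.9. Distance in frame 2: 1.7.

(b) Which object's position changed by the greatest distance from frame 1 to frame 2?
the green triangle

(moved 4.9; next 3.7)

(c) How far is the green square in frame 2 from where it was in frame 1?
1.7

The green square moved from (2.3, 7.6) to (3.0, 9.1), a distance of √(0.7² + 1.5²) ≈ 1.7.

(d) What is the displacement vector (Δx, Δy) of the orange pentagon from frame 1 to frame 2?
(2.8, 2.4)

The orange pentagon was at (4.4, 10.7) in frame 1 and (7.2, 13.1) in frame 2.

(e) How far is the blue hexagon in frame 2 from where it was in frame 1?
1.7

The blue hexagon moved from (15.1, 10.1) to (13.5, 10.7), a distance of √(1.6² + 0.6²) ≈ 1.7.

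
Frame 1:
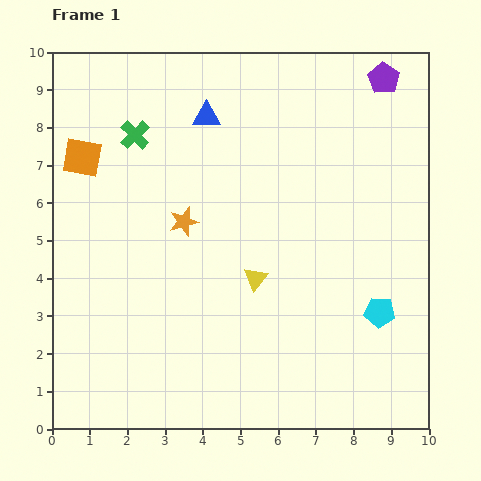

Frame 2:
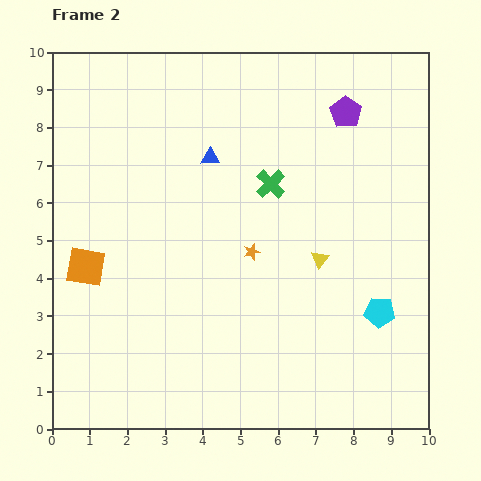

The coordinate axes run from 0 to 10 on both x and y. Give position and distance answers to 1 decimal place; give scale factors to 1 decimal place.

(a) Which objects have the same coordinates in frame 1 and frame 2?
the cyan pentagon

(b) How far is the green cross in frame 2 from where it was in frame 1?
3.8

The green cross moved from (2.2, 7.8) to (5.8, 6.5), a distance of √(3.6² + 1.3²) ≈ 3.8.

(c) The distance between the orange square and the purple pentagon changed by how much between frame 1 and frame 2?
-0.3

Distance in frame 1: 8.3. Distance in frame 2: 8.0.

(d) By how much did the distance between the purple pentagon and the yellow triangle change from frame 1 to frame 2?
-2.3

Distance in frame 1: 6.3. Distance in frame 2: 4.0.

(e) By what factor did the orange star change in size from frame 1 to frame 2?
0.6×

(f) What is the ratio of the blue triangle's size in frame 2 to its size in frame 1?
0.7×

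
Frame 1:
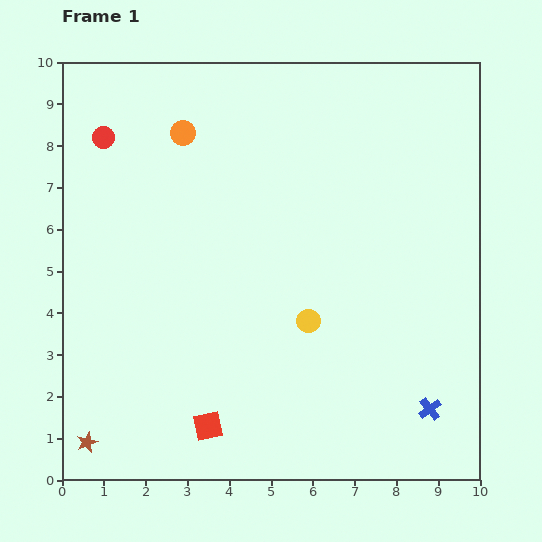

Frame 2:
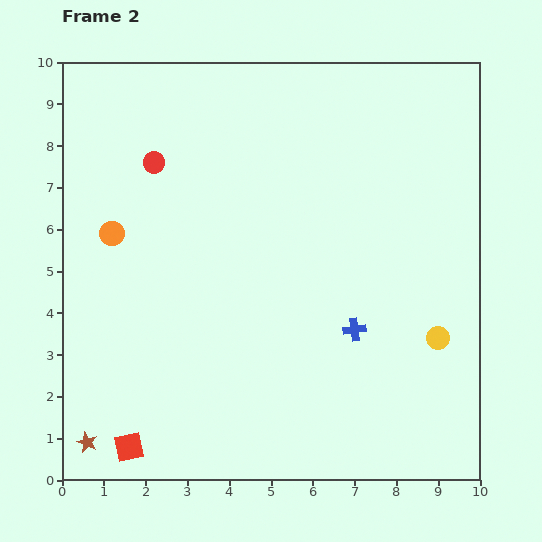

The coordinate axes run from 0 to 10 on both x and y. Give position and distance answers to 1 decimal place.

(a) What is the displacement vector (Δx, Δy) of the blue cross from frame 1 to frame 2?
(-1.8, 1.9)

The blue cross was at (8.8, 1.7) in frame 1 and (7.0, 3.6) in frame 2.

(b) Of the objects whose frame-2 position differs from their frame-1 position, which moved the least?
the red circle

(moved 1.3)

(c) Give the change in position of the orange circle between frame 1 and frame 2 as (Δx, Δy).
(-1.7, -2.4)

The orange circle was at (2.9, 8.3) in frame 1 and (1.2, 5.9) in frame 2.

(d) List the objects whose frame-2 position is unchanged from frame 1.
the brown star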